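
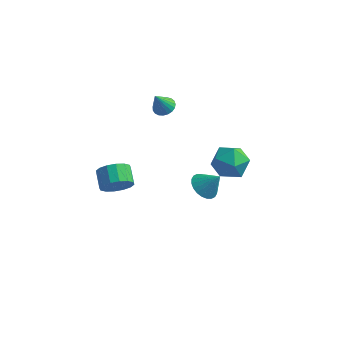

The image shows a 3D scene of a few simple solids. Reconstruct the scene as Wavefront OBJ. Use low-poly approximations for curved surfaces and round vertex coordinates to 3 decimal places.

v 2.966 3.723 0.027
v 4.111 3.53 -0.09
v 2.849 2.29 1.25
v 3.994 2.097 1.133
v 3.617 3.061 1.671
v 3.689 3.947 0.915
v 3.271 1.873 0.245
v 3.343 2.759 -0.511
v 4.3 2.387 0.045
v 4.513 3.121 0.926
v 2.447 2.699 0.234
v 2.66 3.433 1.115
v -0.674 3.86 3.195
v -0.088 3.558 3.215
v -0.986 3.34 4.445
v -0.031 3.8 3.33
v -0.085 4.053 3.422
v -0.241 4.273 3.474
v -0.472 4.421 3.479
v -0.738 4.472 3.434
v -0.993 4.418 3.348
v -1.192 4.267 3.235
v -1.303 4.046 3.116
v -1.304 3.793 3.01
v -1.197 3.552 2.936
v -0.999 3.363 2.907
v -0.745 3.261 2.927
v -0.479 3.263 2.994
v -0.247 3.368 3.096
v 3.256 -0.513 1.618
v 3.904 -0.367 1.088
v 4.064 -0.387 2.642
v 3.792 -0.059 1.139
v 3.598 0.18 1.263
v 3.351 0.313 1.441
v 3.091 0.32 1.646
v 2.855 0.201 1.847
v 2.681 -0.027 2.013
v 2.594 -0.329 2.118
v 2.608 -0.659 2.148
v 2.72 -0.967 2.097
v 2.914 -1.206 1.973
v 3.161 -1.339 1.795
v 3.421 -1.346 1.59
v 3.657 -1.227 1.39
v 3.831 -0.999 1.224
v 3.918 -0.697 1.118
v -0.283 -3.676 3.35
v 0.324 -3.67 4.014
v -0.21 -2.838 4.495
v -0.817 -2.844 3.83
v 0.493 -3.377 3.693
v -0.041 -2.544 4.174
v 0.454 -3.164 3.281
v -0.08 -2.331 3.762
v 0.217 -3.088 2.887
v -0.317 -2.256 3.368
v -0.153 -3.17 2.617
v -0.688 -2.337 3.098
v -0.559 -3.388 2.543
v -1.093 -2.555 3.024
v -0.89 -3.682 2.685
v -1.424 -2.85 3.166
v -1.059 -3.976 3.006
v -1.593 -3.143 3.487
v -1.02 -4.189 3.418
v -1.554 -3.356 3.899
v -0.783 -4.264 3.812
v -1.317 -3.432 4.293
v -0.412 -4.183 4.082
v -0.947 -3.35 4.563
v -0.007 -3.965 4.156
v -0.541 -3.132 4.637
f 1 12 6
f 1 6 2
f 1 2 8
f 1 8 11
f 1 11 12
f 2 6 10
f 6 12 5
f 12 11 3
f 11 8 7
f 8 2 9
f 4 10 5
f 4 5 3
f 4 3 7
f 4 7 9
f 4 9 10
f 5 10 6
f 3 5 12
f 7 3 11
f 9 7 8
f 10 9 2
f 14 13 16
f 14 16 15
f 16 13 17
f 16 17 15
f 17 13 18
f 17 18 15
f 18 13 19
f 18 19 15
f 19 13 20
f 19 20 15
f 20 13 21
f 20 21 15
f 21 13 22
f 21 22 15
f 22 13 23
f 22 23 15
f 23 13 24
f 23 24 15
f 24 13 25
f 24 25 15
f 25 13 26
f 25 26 15
f 26 13 27
f 26 27 15
f 27 13 28
f 27 28 15
f 28 13 29
f 28 29 15
f 29 13 14
f 29 14 15
f 31 30 33
f 31 33 32
f 33 30 34
f 33 34 32
f 34 30 35
f 34 35 32
f 35 30 36
f 35 36 32
f 36 30 37
f 36 37 32
f 37 30 38
f 37 38 32
f 38 30 39
f 38 39 32
f 39 30 40
f 39 40 32
f 40 30 41
f 40 41 32
f 41 30 42
f 41 42 32
f 42 30 43
f 42 43 32
f 43 30 44
f 43 44 32
f 44 30 45
f 44 45 32
f 45 30 46
f 45 46 32
f 46 30 47
f 46 47 32
f 47 30 31
f 47 31 32
f 49 48 52
f 49 52 50
f 50 52 53
f 50 53 51
f 52 48 54
f 52 54 53
f 53 54 55
f 53 55 51
f 54 48 56
f 54 56 55
f 55 56 57
f 55 57 51
f 56 48 58
f 56 58 57
f 57 58 59
f 57 59 51
f 58 48 60
f 58 60 59
f 59 60 61
f 59 61 51
f 60 48 62
f 60 62 61
f 61 62 63
f 61 63 51
f 62 48 64
f 62 64 63
f 63 64 65
f 63 65 51
f 64 48 66
f 64 66 65
f 65 66 67
f 65 67 51
f 66 48 68
f 66 68 67
f 67 68 69
f 67 69 51
f 68 48 70
f 68 70 69
f 69 70 71
f 69 71 51
f 70 48 72
f 70 72 71
f 71 72 73
f 71 73 51
f 72 48 49
f 72 49 73
f 73 49 50
f 73 50 51



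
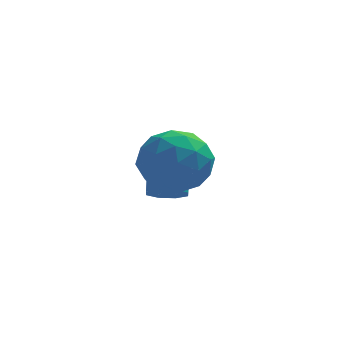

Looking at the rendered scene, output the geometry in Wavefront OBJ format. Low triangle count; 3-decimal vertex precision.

v 2.922 -1.666 -2.097
v 3.546 -1.861 -1.948
v 3.581 -0.729 -0.614
v 2.958 -0.534 -0.763
v 3.536 -1.47 -2.28
v 3.572 -0.338 -0.946
v 3.167 -1.194 -2.504
v 3.203 -0.062 -1.17
v 2.655 -1.194 -2.49
v 2.69 -0.062 -1.156
v 2.299 -1.471 -2.246
v 2.334 -0.339 -0.912
v 2.308 -1.862 -1.914
v 2.344 -0.73 -0.58
v 2.677 -2.138 -1.69
v 2.713 -1.006 -0.356
v 3.19 -2.138 -1.704
v 3.225 -1.006 -0.37
v 3.689 -3.403 1.156
v 4.19 -4.246 0.504
v 2.21 -3.354 -0.044
v 2.711 -4.197 -0.696
v 2.3 -4.45 0.378
v 3.214 -4.48 1.12
v 3.186 -3.12 -0.66
v 4.1 -3.15 0.082
v 3.879 -4.071 -0.618
v 3.332 -4.893 0.023
v 3.068 -2.707 0.437
v 2.521 -3.529 1.078
v 4.069 -3.829 0.935
v 2.331 -3.771 -0.475
v 2.089 -3.92 0.156
v 2.384 -4.415 -0.228
v 3.496 -3.967 1.297
v 3.79 -4.462 0.914
v 2.679 -4.582 0.84
v 2.61 -3.138 -0.454
v 2.904 -3.633 -0.837
v 4.016 -3.185 0.688
v 4.311 -3.68 0.304
v 3.721 -3.018 -0.38
v 4.181 -4.221 -0.108
v 3.312 -4.192 -0.813
v 3.591 -3.559 -0.792
v 4.128 -3.577 -0.356
v 3.86 -4.704 0.269
v 2.99 -4.676 -0.436
v 2.749 -4.824 0.195
v 3.286 -4.842 0.631
v 3.677 -4.601 -0.39
v 3.41 -2.924 0.896
v 2.54 -2.896 0.191
v 3.114 -2.758 -0.171
v 3.651 -2.776 0.265
v 3.088 -3.408 1.273
v 2.219 -3.379 0.568
v 2.272 -4.023 0.816
v 2.809 -4.041 1.252
v 2.723 -2.999 0.85
f 2 1 5
f 2 5 3
f 3 5 6
f 3 6 4
f 5 1 7
f 5 7 6
f 6 7 8
f 6 8 4
f 7 1 9
f 7 9 8
f 8 9 10
f 8 10 4
f 9 1 11
f 9 11 10
f 10 11 12
f 10 12 4
f 11 1 13
f 11 13 12
f 12 13 14
f 12 14 4
f 13 1 15
f 13 15 14
f 14 15 16
f 14 16 4
f 15 1 17
f 15 17 16
f 16 17 18
f 16 18 4
f 17 1 2
f 17 2 18
f 18 2 3
f 18 3 4
f 19 56 35
f 56 30 59
f 35 59 24
f 56 59 35
f 19 35 31
f 35 24 36
f 31 36 20
f 35 36 31
f 19 31 40
f 31 20 41
f 40 41 26
f 31 41 40
f 19 40 52
f 40 26 55
f 52 55 29
f 40 55 52
f 19 52 56
f 52 29 60
f 56 60 30
f 52 60 56
f 20 36 47
f 36 24 50
f 47 50 28
f 36 50 47
f 24 59 37
f 59 30 58
f 37 58 23
f 59 58 37
f 30 60 57
f 60 29 53
f 57 53 21
f 60 53 57
f 29 55 54
f 55 26 42
f 54 42 25
f 55 42 54
f 26 41 46
f 41 20 43
f 46 43 27
f 41 43 46
f 22 48 34
f 48 28 49
f 34 49 23
f 48 49 34
f 22 34 32
f 34 23 33
f 32 33 21
f 34 33 32
f 22 32 39
f 32 21 38
f 39 38 25
f 32 38 39
f 22 39 44
f 39 25 45
f 44 45 27
f 39 45 44
f 22 44 48
f 44 27 51
f 48 51 28
f 44 51 48
f 23 49 37
f 49 28 50
f 37 50 24
f 49 50 37
f 21 33 57
f 33 23 58
f 57 58 30
f 33 58 57
f 25 38 54
f 38 21 53
f 54 53 29
f 38 53 54
f 27 45 46
f 45 25 42
f 46 42 26
f 45 42 46
f 28 51 47
f 51 27 43
f 47 43 20
f 51 43 47



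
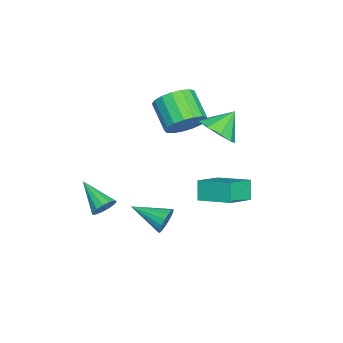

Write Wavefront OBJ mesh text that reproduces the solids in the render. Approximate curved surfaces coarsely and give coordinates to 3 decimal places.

v 1.905 -1.895 -0.424
v 2.458 -2.109 -0.134
v 0.955 -3.125 0.484
v 2.322 -1.842 0.085
v 2.053 -1.591 0.143
v 1.738 -1.437 0.021
v 1.475 -1.429 -0.242
v 1.349 -1.568 -0.563
v 1.4 -1.811 -0.84
v 1.611 -2.081 -0.984
v 1.915 -2.292 -0.951
v 2.217 -2.377 -0.75
v 2.419 -2.309 -0.446
v -0.261 2.888 0.786
v 1.008 2.195 1.449
v 0.326 4.488 1.336
v 1.594 3.795 1.998
v 0.286 3.005 -0.138
v 1.554 2.312 0.524
v 0.872 4.605 0.411
v 2.141 3.912 1.074
v -1.228 2.597 3.236
v -0.528 2.301 3.975
v -1.952 3.303 4.204
v -0.321 2.927 3.675
v -0.537 3.399 3.168
v -1.077 3.496 2.694
v -1.687 3.172 2.473
v -2.082 2.58 2.609
v -2.078 1.995 3.039
v -1.675 1.693 3.56
v -1.063 1.813 3.93
v -2.937 0.858 2.207
v -2.267 0.886 3.04
v -3.433 0.03 4.007
v -4.103 0.002 3.173
v -2.541 1.316 3.089
v -3.707 0.459 4.056
v -2.907 1.64 2.936
v -4.073 0.784 3.903
v -3.279 1.786 2.616
v -4.445 0.929 3.583
v -3.573 1.719 2.202
v -4.739 0.862 3.169
v -3.721 1.454 1.789
v -4.887 0.598 2.756
v -3.69 1.054 1.472
v -4.856 0.197 2.439
v -3.486 0.608 1.323
v -4.652 -0.248 2.29
v -3.156 0.22 1.376
v -4.322 -0.637 2.343
v -2.777 -0.022 1.62
v -3.943 -0.879 2.587
v -2.433 -0.063 1.998
v -3.599 -0.919 2.965
v -2.206 0.108 2.424
v -3.372 -0.748 3.391
v -2.145 0.45 2.8
v -3.312 -0.406 3.767
v -0.059 0.521 -2.543
v 0.239 0.284 -3.178
v -0.401 -1.221 -2.057
v 0.513 0.293 -2.954
v 0.656 0.354 -2.636
v 0.636 0.453 -2.296
v 0.456 0.567 -2.013
v 0.158 0.671 -1.852
v -0.189 0.74 -1.849
v -0.507 0.759 -2.005
v -0.722 0.723 -2.285
v -0.784 0.641 -2.623
v -0.681 0.531 -2.944
v -0.435 0.419 -3.172
v -0.103 0.33 -3.257
f 2 1 4
f 2 4 3
f 4 1 5
f 4 5 3
f 5 1 6
f 5 6 3
f 6 1 7
f 6 7 3
f 7 1 8
f 7 8 3
f 8 1 9
f 8 9 3
f 9 1 10
f 9 10 3
f 10 1 11
f 10 11 3
f 11 1 12
f 11 12 3
f 12 1 13
f 12 13 3
f 13 1 2
f 13 2 3
f 15 17 14
f 18 15 14
f 14 17 16
f 16 18 14
f 15 21 17
f 19 15 18
f 19 21 15
f 17 21 16
f 20 18 16
f 16 21 20
f 20 19 18
f 21 19 20
f 23 22 25
f 23 25 24
f 25 22 26
f 25 26 24
f 26 22 27
f 26 27 24
f 27 22 28
f 27 28 24
f 28 22 29
f 28 29 24
f 29 22 30
f 29 30 24
f 30 22 31
f 30 31 24
f 31 22 32
f 31 32 24
f 32 22 23
f 32 23 24
f 34 33 37
f 34 37 35
f 35 37 38
f 35 38 36
f 37 33 39
f 37 39 38
f 38 39 40
f 38 40 36
f 39 33 41
f 39 41 40
f 40 41 42
f 40 42 36
f 41 33 43
f 41 43 42
f 42 43 44
f 42 44 36
f 43 33 45
f 43 45 44
f 44 45 46
f 44 46 36
f 45 33 47
f 45 47 46
f 46 47 48
f 46 48 36
f 47 33 49
f 47 49 48
f 48 49 50
f 48 50 36
f 49 33 51
f 49 51 50
f 50 51 52
f 50 52 36
f 51 33 53
f 51 53 52
f 52 53 54
f 52 54 36
f 53 33 55
f 53 55 54
f 54 55 56
f 54 56 36
f 55 33 57
f 55 57 56
f 56 57 58
f 56 58 36
f 57 33 59
f 57 59 58
f 58 59 60
f 58 60 36
f 59 33 34
f 59 34 60
f 60 34 35
f 60 35 36
f 62 61 64
f 62 64 63
f 64 61 65
f 64 65 63
f 65 61 66
f 65 66 63
f 66 61 67
f 66 67 63
f 67 61 68
f 67 68 63
f 68 61 69
f 68 69 63
f 69 61 70
f 69 70 63
f 70 61 71
f 70 71 63
f 71 61 72
f 71 72 63
f 72 61 73
f 72 73 63
f 73 61 74
f 73 74 63
f 74 61 75
f 74 75 63
f 75 61 62
f 75 62 63



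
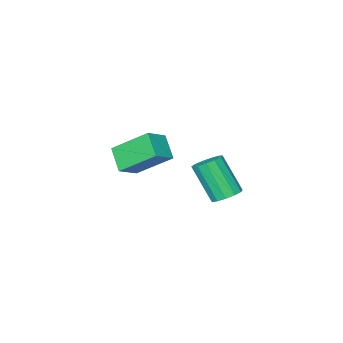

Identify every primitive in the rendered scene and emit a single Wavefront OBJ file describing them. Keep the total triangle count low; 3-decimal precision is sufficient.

v -3.062 2.712 -2.927
v -2.633 3.153 -2.69
v -2.468 2.17 -1.156
v -2.898 1.728 -1.393
v -2.97 3.266 -2.582
v -2.805 2.283 -1.047
v -3.337 3.203 -2.583
v -3.172 2.22 -1.048
v -3.616 2.984 -2.693
v -3.451 2.001 -1.159
v -3.72 2.679 -2.878
v -3.555 1.695 -1.343
v -3.615 2.384 -3.078
v -3.45 1.4 -1.544
v -3.335 2.193 -3.231
v -3.17 1.209 -1.696
v -2.968 2.167 -3.287
v -2.803 1.183 -1.753
v -2.631 2.314 -3.229
v -2.466 1.33 -1.695
v -2.432 2.587 -3.075
v -2.267 1.603 -1.541
v -2.432 2.9 -2.874
v -2.267 1.916 -1.34
v -3.559 -1.053 -2.712
v -3.891 -1.952 -1.925
v -2.573 -0.929 -2.154
v -2.904 -1.828 -1.367
v -2.736 -2.372 -3.873
v -3.067 -3.271 -3.086
v -1.749 -2.248 -3.315
v -2.081 -3.147 -2.528
f 2 1 5
f 2 5 3
f 3 5 6
f 3 6 4
f 5 1 7
f 5 7 6
f 6 7 8
f 6 8 4
f 7 1 9
f 7 9 8
f 8 9 10
f 8 10 4
f 9 1 11
f 9 11 10
f 10 11 12
f 10 12 4
f 11 1 13
f 11 13 12
f 12 13 14
f 12 14 4
f 13 1 15
f 13 15 14
f 14 15 16
f 14 16 4
f 15 1 17
f 15 17 16
f 16 17 18
f 16 18 4
f 17 1 19
f 17 19 18
f 18 19 20
f 18 20 4
f 19 1 21
f 19 21 20
f 20 21 22
f 20 22 4
f 21 1 23
f 21 23 22
f 22 23 24
f 22 24 4
f 23 1 2
f 23 2 24
f 24 2 3
f 24 3 4
f 26 28 25
f 29 26 25
f 25 28 27
f 27 29 25
f 26 32 28
f 30 26 29
f 30 32 26
f 28 32 27
f 31 29 27
f 27 32 31
f 31 30 29
f 32 30 31



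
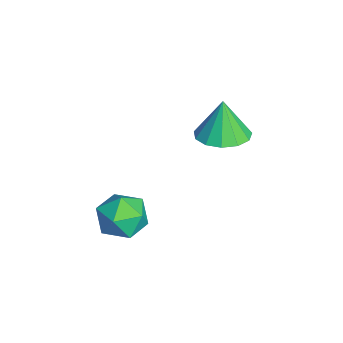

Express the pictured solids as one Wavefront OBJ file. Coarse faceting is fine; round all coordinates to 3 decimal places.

v -3.491 0.198 2.533
v -2.53 0.612 2.702
v -3.789 0.222 4.167
v -2.902 1.074 2.628
v -3.461 1.258 2.524
v -4.029 1.105 2.423
v -4.427 0.664 2.357
v -4.528 0.076 2.347
v -4.299 -0.474 2.396
v -3.815 -0.81 2.489
v -3.227 -0.826 2.596
v -2.724 -0.517 2.684
v -2.464 0.019 2.723
v 0.819 -3.092 2.339
v 1.155 -3.544 1.476
v -0.615 -3.936 2.224
v -0.279 -4.388 1.361
v 0.155 -4.62 2.267
v 1.041 -4.098 2.338
v -0.501 -3.382 1.362
v 0.385 -2.86 1.433
v 0.339 -3.724 0.873
v 0.745 -4.488 1.432
v -0.205 -2.992 2.268
v 0.201 -3.756 2.827
f 2 1 4
f 2 4 3
f 4 1 5
f 4 5 3
f 5 1 6
f 5 6 3
f 6 1 7
f 6 7 3
f 7 1 8
f 7 8 3
f 8 1 9
f 8 9 3
f 9 1 10
f 9 10 3
f 10 1 11
f 10 11 3
f 11 1 12
f 11 12 3
f 12 1 13
f 12 13 3
f 13 1 2
f 13 2 3
f 14 25 19
f 14 19 15
f 14 15 21
f 14 21 24
f 14 24 25
f 15 19 23
f 19 25 18
f 25 24 16
f 24 21 20
f 21 15 22
f 17 23 18
f 17 18 16
f 17 16 20
f 17 20 22
f 17 22 23
f 18 23 19
f 16 18 25
f 20 16 24
f 22 20 21
f 23 22 15



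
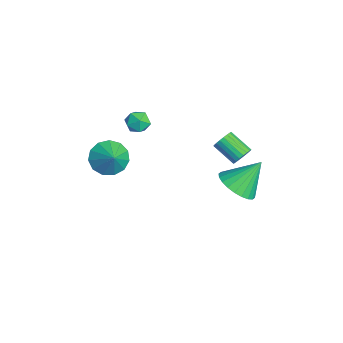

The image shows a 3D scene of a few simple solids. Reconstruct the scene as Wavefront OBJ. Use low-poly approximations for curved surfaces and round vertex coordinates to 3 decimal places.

v -3.632 -0.165 0.748
v -3.193 -0.004 0.294
v -3.847 -1.056 0.226
v -3.408 -0.895 -0.228
v -3.211 -1.056 0.372
v -3.079 -0.505 0.695
v -3.961 -0.555 -0.175
v -3.829 -0.004 0.148
v -3.396 -0.245 -0.277
v -2.933 -0.555 0.062
v -4.107 -0.505 0.458
v -3.644 -0.815 0.797
v 2.085 2.559 0.202
v 2.683 2.017 0.722
v 1.955 3.621 1.458
v 2.923 2.248 0.552
v 3.036 2.526 0.329
v 3.005 2.81 0.086
v 2.833 3.055 -0.139
v 2.548 3.225 -0.313
v 2.192 3.293 -0.408
v 1.82 3.25 -0.41
v 1.488 3.101 -0.319
v 1.247 2.87 -0.148
v 1.134 2.592 0.075
v 1.166 2.308 0.318
v 1.338 2.063 0.543
v 1.623 1.893 0.717
v 1.979 1.825 0.811
v 2.351 1.868 0.813
v -0.656 3.487 -0.424
v -0.42 3.618 0.032
v -1.249 2.925 0.66
v -1.484 2.793 0.204
v -0.57 3.778 0.01
v -1.399 3.085 0.639
v -0.735 3.888 -0.087
v -1.564 3.194 0.542
v -0.886 3.928 -0.242
v -1.715 3.234 0.387
v -0.998 3.891 -0.429
v -1.826 3.198 0.2
v -1.05 3.785 -0.615
v -1.879 3.092 0.014
v -1.034 3.627 -0.768
v -1.863 2.934 -0.139
v -0.953 3.445 -0.861
v -1.781 2.752 -0.233
v -0.82 3.27 -0.879
v -1.649 2.577 -0.251
v -0.659 3.132 -0.819
v -1.487 2.439 -0.19
v -0.497 3.056 -0.69
v -1.326 2.363 -0.061
v -0.363 3.054 -0.515
v -1.192 2.361 0.114
v -0.279 3.127 -0.325
v -1.108 2.434 0.304
v -0.261 3.262 -0.151
v -1.089 2.569 0.477
v -0.31 3.436 -0.025
v -1.139 2.743 0.603
v -3.169 -1.901 -1.702
v -2.611 -2.295 -2.333
v -2.291 -1.819 -0.978
v -2.589 -1.779 -2.419
v -2.751 -1.301 -2.276
v -3.046 -1.014 -1.952
v -3.379 -1.009 -1.548
v -3.646 -1.287 -1.193
v -3.761 -1.76 -0.999
v -3.688 -2.278 -1.029
v -3.45 -2.676 -1.272
v -3.123 -2.829 -1.652
v -2.81 -2.687 -2.047
f 1 12 6
f 1 6 2
f 1 2 8
f 1 8 11
f 1 11 12
f 2 6 10
f 6 12 5
f 12 11 3
f 11 8 7
f 8 2 9
f 4 10 5
f 4 5 3
f 4 3 7
f 4 7 9
f 4 9 10
f 5 10 6
f 3 5 12
f 7 3 11
f 9 7 8
f 10 9 2
f 14 13 16
f 14 16 15
f 16 13 17
f 16 17 15
f 17 13 18
f 17 18 15
f 18 13 19
f 18 19 15
f 19 13 20
f 19 20 15
f 20 13 21
f 20 21 15
f 21 13 22
f 21 22 15
f 22 13 23
f 22 23 15
f 23 13 24
f 23 24 15
f 24 13 25
f 24 25 15
f 25 13 26
f 25 26 15
f 26 13 27
f 26 27 15
f 27 13 28
f 27 28 15
f 28 13 29
f 28 29 15
f 29 13 30
f 29 30 15
f 30 13 14
f 30 14 15
f 32 31 35
f 32 35 33
f 33 35 36
f 33 36 34
f 35 31 37
f 35 37 36
f 36 37 38
f 36 38 34
f 37 31 39
f 37 39 38
f 38 39 40
f 38 40 34
f 39 31 41
f 39 41 40
f 40 41 42
f 40 42 34
f 41 31 43
f 41 43 42
f 42 43 44
f 42 44 34
f 43 31 45
f 43 45 44
f 44 45 46
f 44 46 34
f 45 31 47
f 45 47 46
f 46 47 48
f 46 48 34
f 47 31 49
f 47 49 48
f 48 49 50
f 48 50 34
f 49 31 51
f 49 51 50
f 50 51 52
f 50 52 34
f 51 31 53
f 51 53 52
f 52 53 54
f 52 54 34
f 53 31 55
f 53 55 54
f 54 55 56
f 54 56 34
f 55 31 57
f 55 57 56
f 56 57 58
f 56 58 34
f 57 31 59
f 57 59 58
f 58 59 60
f 58 60 34
f 59 31 61
f 59 61 60
f 60 61 62
f 60 62 34
f 61 31 32
f 61 32 62
f 62 32 33
f 62 33 34
f 64 63 66
f 64 66 65
f 66 63 67
f 66 67 65
f 67 63 68
f 67 68 65
f 68 63 69
f 68 69 65
f 69 63 70
f 69 70 65
f 70 63 71
f 70 71 65
f 71 63 72
f 71 72 65
f 72 63 73
f 72 73 65
f 73 63 74
f 73 74 65
f 74 63 75
f 74 75 65
f 75 63 64
f 75 64 65



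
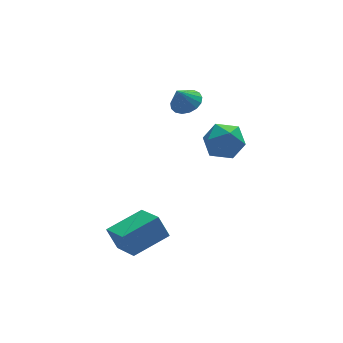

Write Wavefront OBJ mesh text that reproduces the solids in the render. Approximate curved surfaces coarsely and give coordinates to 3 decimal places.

v 3.955 1.733 -1.044
v 4.527 1.05 -1.472
v 2.933 0.59 -0.588
v 3.505 -0.093 -1.016
v 3.819 0.378 -0.205
v 4.451 1.084 -0.487
v 3.009 0.556 -1.573
v 3.641 1.262 -1.855
v 3.943 0.323 -1.799
v 4.443 0.213 -0.954
v 3.017 1.427 -1.106
v 3.517 1.317 -0.261
v -1.574 -3.853 -3.016
v -1.911 -3.487 -2.08
v -1.834 -2.474 -3.649
v -2.171 -2.107 -2.713
v 0.031 -3.373 -2.627
v -0.306 -3.006 -1.691
v -0.229 -1.993 -3.26
v -0.566 -1.627 -2.324
v 2.427 1.847 1.004
v 2.902 1.346 1.171
v 1.973 1.713 1.896
v 3.043 1.633 1.285
v 3.043 1.969 1.335
v 2.902 2.277 1.31
v 2.652 2.487 1.214
v 2.35 2.549 1.07
v 2.066 2.451 0.911
v 1.865 2.215 0.773
v 1.793 1.894 0.688
v 1.865 1.562 0.676
v 2.067 1.295 0.738
v 2.351 1.155 0.862
v 2.652 1.173 1.018
f 1 12 6
f 1 6 2
f 1 2 8
f 1 8 11
f 1 11 12
f 2 6 10
f 6 12 5
f 12 11 3
f 11 8 7
f 8 2 9
f 4 10 5
f 4 5 3
f 4 3 7
f 4 7 9
f 4 9 10
f 5 10 6
f 3 5 12
f 7 3 11
f 9 7 8
f 10 9 2
f 14 16 13
f 17 14 13
f 13 16 15
f 15 17 13
f 14 20 16
f 18 14 17
f 18 20 14
f 16 20 15
f 19 17 15
f 15 20 19
f 19 18 17
f 20 18 19
f 22 21 24
f 22 24 23
f 24 21 25
f 24 25 23
f 25 21 26
f 25 26 23
f 26 21 27
f 26 27 23
f 27 21 28
f 27 28 23
f 28 21 29
f 28 29 23
f 29 21 30
f 29 30 23
f 30 21 31
f 30 31 23
f 31 21 32
f 31 32 23
f 32 21 33
f 32 33 23
f 33 21 34
f 33 34 23
f 34 21 35
f 34 35 23
f 35 21 22
f 35 22 23



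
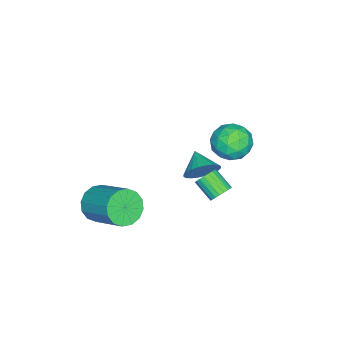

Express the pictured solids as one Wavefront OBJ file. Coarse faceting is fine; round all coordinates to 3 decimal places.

v -1.162 0.469 -2.323
v -0.717 0.457 -1.61
v -1.958 -0.169 -1.837
v -0.903 0.723 -1.565
v -1.128 0.951 -1.636
v -1.358 1.105 -1.811
v -1.558 1.162 -2.064
v -1.698 1.114 -2.356
v -1.756 0.968 -2.644
v -1.724 0.745 -2.882
v -1.606 0.481 -3.036
v -1.421 0.214 -3.081
v -1.195 -0.013 -3.01
v -0.965 -0.168 -2.835
v -0.765 -0.225 -2.582
v -0.625 -0.177 -2.29
v -0.567 -0.03 -2.002
v -0.599 0.192 -1.764
v 0.421 1.892 -1.886
v 0.659 2.108 -1.439
v 0.276 1.264 -0.828
v 0.039 1.048 -1.274
v 0.452 2.205 -1.434
v 0.069 1.361 -0.823
v 0.239 2.248 -1.508
v -0.143 1.404 -0.897
v 0.059 2.229 -1.647
v -0.324 1.385 -1.036
v -0.06 2.153 -1.827
v -0.442 1.308 -1.216
v -0.094 2.031 -2.017
v -0.477 1.187 -1.406
v -0.04 1.885 -2.185
v -0.423 1.041 -1.574
v 0.094 1.74 -2.3
v -0.289 0.896 -1.689
v 0.284 1.622 -2.345
v -0.098 0.778 -1.734
v 0.499 1.55 -2.309
v 0.116 0.706 -1.698
v 0.7 1.538 -2.201
v 0.317 0.694 -1.59
v 0.852 1.586 -2.038
v 0.47 0.742 -1.427
v 0.931 1.688 -1.848
v 0.548 0.844 -1.237
v 0.921 1.825 -1.665
v 0.538 0.981 -1.054
v 0.825 1.973 -1.521
v 0.442 1.129 -0.91
v 3.217 -2.425 -1.419
v 3.994 -2.855 -1.374
v 4.761 -1.366 -0.357
v 3.983 -0.935 -0.401
v 4.019 -2.604 -1.76
v 4.786 -1.115 -0.742
v 3.828 -2.305 -2.054
v 4.595 -0.816 -1.036
v 3.474 -2.038 -2.178
v 4.241 -0.549 -1.16
v 3.051 -1.875 -2.099
v 3.818 -0.385 -1.081
v 2.672 -1.858 -1.837
v 3.439 -0.369 -0.819
v 2.439 -1.994 -1.463
v 3.206 -0.505 -0.446
v 2.414 -2.245 -1.078
v 3.181 -0.756 -0.06
v 2.605 -2.544 -0.784
v 3.372 -1.055 0.234
v 2.959 -2.811 -0.66
v 3.726 -1.322 0.358
v 3.382 -2.975 -0.739
v 4.149 -1.485 0.279
v 3.761 -2.991 -1.001
v 4.528 -1.502 0.017
v 1.012 3.019 3.575
v 1.758 3.428 3.212
v 1.182 1.872 2.628
v 1.928 2.281 2.265
v 1.957 1.947 3.127
v 1.852 2.656 3.713
v 1.088 2.644 2.127
v 0.983 3.353 2.713
v 1.805 3.197 2.317
v 2.342 2.766 2.935
v 0.598 2.534 2.905
v 1.135 2.103 3.523
v 1.37 3.324 3.477
v 1.57 1.976 2.363
v 1.587 1.779 2.87
v 2.025 2.02 2.657
v 1.426 2.87 3.771
v 1.864 3.111 3.558
v 1.981 2.24 3.508
v 1.076 2.189 2.282
v 1.514 2.43 2.069
v 0.915 3.28 3.183
v 1.353 3.521 2.97
v 0.959 3.06 2.332
v 1.836 3.429 2.737
v 1.936 2.755 2.181
v 1.442 2.968 2.1
v 1.381 3.385 2.444
v 2.152 3.176 3.101
v 2.252 2.501 2.544
v 2.269 2.305 3.051
v 2.207 2.722 3.395
v 2.18 3.04 2.575
v 0.688 2.799 3.296
v 0.788 2.124 2.739
v 0.733 2.578 2.445
v 0.671 2.995 2.789
v 1.004 2.545 3.659
v 1.104 1.871 3.103
v 1.559 1.915 3.396
v 1.498 2.332 3.74
v 0.76 2.26 3.265
f 2 1 4
f 2 4 3
f 4 1 5
f 4 5 3
f 5 1 6
f 5 6 3
f 6 1 7
f 6 7 3
f 7 1 8
f 7 8 3
f 8 1 9
f 8 9 3
f 9 1 10
f 9 10 3
f 10 1 11
f 10 11 3
f 11 1 12
f 11 12 3
f 12 1 13
f 12 13 3
f 13 1 14
f 13 14 3
f 14 1 15
f 14 15 3
f 15 1 16
f 15 16 3
f 16 1 17
f 16 17 3
f 17 1 18
f 17 18 3
f 18 1 2
f 18 2 3
f 20 19 23
f 20 23 21
f 21 23 24
f 21 24 22
f 23 19 25
f 23 25 24
f 24 25 26
f 24 26 22
f 25 19 27
f 25 27 26
f 26 27 28
f 26 28 22
f 27 19 29
f 27 29 28
f 28 29 30
f 28 30 22
f 29 19 31
f 29 31 30
f 30 31 32
f 30 32 22
f 31 19 33
f 31 33 32
f 32 33 34
f 32 34 22
f 33 19 35
f 33 35 34
f 34 35 36
f 34 36 22
f 35 19 37
f 35 37 36
f 36 37 38
f 36 38 22
f 37 19 39
f 37 39 38
f 38 39 40
f 38 40 22
f 39 19 41
f 39 41 40
f 40 41 42
f 40 42 22
f 41 19 43
f 41 43 42
f 42 43 44
f 42 44 22
f 43 19 45
f 43 45 44
f 44 45 46
f 44 46 22
f 45 19 47
f 45 47 46
f 46 47 48
f 46 48 22
f 47 19 49
f 47 49 48
f 48 49 50
f 48 50 22
f 49 19 20
f 49 20 50
f 50 20 21
f 50 21 22
f 52 51 55
f 52 55 53
f 53 55 56
f 53 56 54
f 55 51 57
f 55 57 56
f 56 57 58
f 56 58 54
f 57 51 59
f 57 59 58
f 58 59 60
f 58 60 54
f 59 51 61
f 59 61 60
f 60 61 62
f 60 62 54
f 61 51 63
f 61 63 62
f 62 63 64
f 62 64 54
f 63 51 65
f 63 65 64
f 64 65 66
f 64 66 54
f 65 51 67
f 65 67 66
f 66 67 68
f 66 68 54
f 67 51 69
f 67 69 68
f 68 69 70
f 68 70 54
f 69 51 71
f 69 71 70
f 70 71 72
f 70 72 54
f 71 51 73
f 71 73 72
f 72 73 74
f 72 74 54
f 73 51 75
f 73 75 74
f 74 75 76
f 74 76 54
f 75 51 52
f 75 52 76
f 76 52 53
f 76 53 54
f 77 114 93
f 114 88 117
f 93 117 82
f 114 117 93
f 77 93 89
f 93 82 94
f 89 94 78
f 93 94 89
f 77 89 98
f 89 78 99
f 98 99 84
f 89 99 98
f 77 98 110
f 98 84 113
f 110 113 87
f 98 113 110
f 77 110 114
f 110 87 118
f 114 118 88
f 110 118 114
f 78 94 105
f 94 82 108
f 105 108 86
f 94 108 105
f 82 117 95
f 117 88 116
f 95 116 81
f 117 116 95
f 88 118 115
f 118 87 111
f 115 111 79
f 118 111 115
f 87 113 112
f 113 84 100
f 112 100 83
f 113 100 112
f 84 99 104
f 99 78 101
f 104 101 85
f 99 101 104
f 80 106 92
f 106 86 107
f 92 107 81
f 106 107 92
f 80 92 90
f 92 81 91
f 90 91 79
f 92 91 90
f 80 90 97
f 90 79 96
f 97 96 83
f 90 96 97
f 80 97 102
f 97 83 103
f 102 103 85
f 97 103 102
f 80 102 106
f 102 85 109
f 106 109 86
f 102 109 106
f 81 107 95
f 107 86 108
f 95 108 82
f 107 108 95
f 79 91 115
f 91 81 116
f 115 116 88
f 91 116 115
f 83 96 112
f 96 79 111
f 112 111 87
f 96 111 112
f 85 103 104
f 103 83 100
f 104 100 84
f 103 100 104
f 86 109 105
f 109 85 101
f 105 101 78
f 109 101 105



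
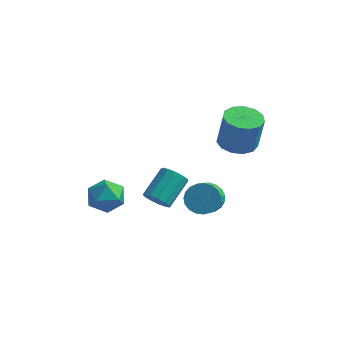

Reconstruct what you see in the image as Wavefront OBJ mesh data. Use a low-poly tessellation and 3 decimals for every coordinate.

v 3.092 3.369 2.322
v 4.125 3.707 2.147
v 4.5 3.648 4.243
v 3.468 3.311 4.418
v 3.784 4.219 2.222
v 4.159 4.16 4.318
v 3.224 4.461 2.329
v 3.599 4.403 4.425
v 2.622 4.357 2.434
v 2.997 4.298 4.53
v 2.169 3.939 2.503
v 2.544 3.881 4.599
v 2.01 3.34 2.515
v 2.385 3.282 4.611
v 2.194 2.751 2.465
v 2.569 2.692 4.561
v 2.664 2.357 2.37
v 3.039 2.299 4.466
v 3.269 2.285 2.26
v 3.645 2.227 4.356
v 3.819 2.558 2.169
v 4.194 2.499 4.265
v 4.138 3.087 2.127
v 4.513 3.029 4.223
v 0.978 4.154 -3.396
v 1.31 3.658 -4.211
v 1.673 2.37 -3.28
v 1.342 2.866 -2.464
v 1.659 3.852 -4.078
v 2.022 2.564 -3.147
v 1.889 4.098 -3.828
v 2.253 2.81 -2.897
v 1.963 4.354 -3.503
v 2.326 3.066 -2.572
v 1.866 4.575 -3.16
v 2.229 3.287 -2.228
v 1.615 4.723 -2.857
v 1.979 3.435 -1.926
v 1.255 4.773 -2.647
v 1.618 3.485 -1.716
v 0.847 4.716 -2.567
v 1.21 3.428 -1.636
v 0.461 4.562 -2.63
v 0.824 3.274 -1.699
v 0.165 4.337 -2.825
v 0.528 3.049 -1.894
v 0.01 4.08 -3.119
v 0.373 2.793 -2.188
v 0.022 3.837 -3.461
v 0.385 2.549 -2.53
v 0.199 3.648 -3.792
v 0.562 2.36 -2.861
v 0.511 3.546 -4.054
v 0.875 2.259 -3.123
v 0.904 3.55 -4.202
v 1.268 2.262 -3.271
v -1.176 2.419 -3.202
v -0.472 2.072 -2.876
v -0.201 3.713 -1.712
v -0.904 4.061 -2.038
v -0.333 2.321 -3.26
v -0.062 3.962 -2.096
v -0.462 2.602 -3.626
v -0.191 4.243 -2.462
v -0.817 2.825 -3.857
v -0.546 4.466 -2.694
v -1.286 2.919 -3.881
v -1.015 4.56 -2.717
v -1.72 2.854 -3.688
v -1.449 4.496 -2.525
v -1.981 2.652 -3.342
v -1.71 4.293 -2.178
v -1.986 2.375 -2.951
v -1.715 4.016 -1.787
v -1.734 2.113 -2.639
v -1.463 3.754 -1.476
v -1.305 1.948 -2.507
v -1.033 3.589 -1.343
v -0.834 1.932 -2.595
v -0.563 3.573 -1.431
v -4.21 0.938 -2.567
v -3.709 1.277 -1.569
v -2.731 -0.177 -2.931
v -2.23 0.162 -1.933
v -3.187 -0.506 -1.909
v -4.101 0.184 -1.683
v -2.339 0.916 -2.817
v -3.253 1.606 -2.591
v -2.552 1.263 -1.723
v -3.077 0.384 -1.162
v -3.363 0.716 -3.338
v -3.888 -0.163 -2.777
f 2 1 5
f 2 5 3
f 3 5 6
f 3 6 4
f 5 1 7
f 5 7 6
f 6 7 8
f 6 8 4
f 7 1 9
f 7 9 8
f 8 9 10
f 8 10 4
f 9 1 11
f 9 11 10
f 10 11 12
f 10 12 4
f 11 1 13
f 11 13 12
f 12 13 14
f 12 14 4
f 13 1 15
f 13 15 14
f 14 15 16
f 14 16 4
f 15 1 17
f 15 17 16
f 16 17 18
f 16 18 4
f 17 1 19
f 17 19 18
f 18 19 20
f 18 20 4
f 19 1 21
f 19 21 20
f 20 21 22
f 20 22 4
f 21 1 23
f 21 23 22
f 22 23 24
f 22 24 4
f 23 1 2
f 23 2 24
f 24 2 3
f 24 3 4
f 26 25 29
f 26 29 27
f 27 29 30
f 27 30 28
f 29 25 31
f 29 31 30
f 30 31 32
f 30 32 28
f 31 25 33
f 31 33 32
f 32 33 34
f 32 34 28
f 33 25 35
f 33 35 34
f 34 35 36
f 34 36 28
f 35 25 37
f 35 37 36
f 36 37 38
f 36 38 28
f 37 25 39
f 37 39 38
f 38 39 40
f 38 40 28
f 39 25 41
f 39 41 40
f 40 41 42
f 40 42 28
f 41 25 43
f 41 43 42
f 42 43 44
f 42 44 28
f 43 25 45
f 43 45 44
f 44 45 46
f 44 46 28
f 45 25 47
f 45 47 46
f 46 47 48
f 46 48 28
f 47 25 49
f 47 49 48
f 48 49 50
f 48 50 28
f 49 25 51
f 49 51 50
f 50 51 52
f 50 52 28
f 51 25 53
f 51 53 52
f 52 53 54
f 52 54 28
f 53 25 55
f 53 55 54
f 54 55 56
f 54 56 28
f 55 25 26
f 55 26 56
f 56 26 27
f 56 27 28
f 58 57 61
f 58 61 59
f 59 61 62
f 59 62 60
f 61 57 63
f 61 63 62
f 62 63 64
f 62 64 60
f 63 57 65
f 63 65 64
f 64 65 66
f 64 66 60
f 65 57 67
f 65 67 66
f 66 67 68
f 66 68 60
f 67 57 69
f 67 69 68
f 68 69 70
f 68 70 60
f 69 57 71
f 69 71 70
f 70 71 72
f 70 72 60
f 71 57 73
f 71 73 72
f 72 73 74
f 72 74 60
f 73 57 75
f 73 75 74
f 74 75 76
f 74 76 60
f 75 57 77
f 75 77 76
f 76 77 78
f 76 78 60
f 77 57 79
f 77 79 78
f 78 79 80
f 78 80 60
f 79 57 58
f 79 58 80
f 80 58 59
f 80 59 60
f 81 92 86
f 81 86 82
f 81 82 88
f 81 88 91
f 81 91 92
f 82 86 90
f 86 92 85
f 92 91 83
f 91 88 87
f 88 82 89
f 84 90 85
f 84 85 83
f 84 83 87
f 84 87 89
f 84 89 90
f 85 90 86
f 83 85 92
f 87 83 91
f 89 87 88
f 90 89 82



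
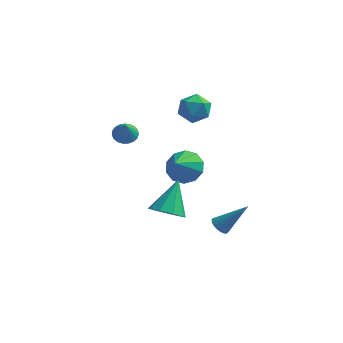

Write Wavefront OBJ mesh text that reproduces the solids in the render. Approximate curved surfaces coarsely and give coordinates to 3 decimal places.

v -1.047 3.58 -1.267
v -0.336 3.004 -1.738
v -1.253 2.4 -0.133
v -0.04 3.367 -1.307
v -0.13 3.812 -0.86
v -0.57 4.168 -0.569
v -1.192 4.3 -0.545
v -1.759 4.157 -0.796
v -2.054 3.794 -1.228
v -1.965 3.349 -1.674
v -1.525 2.992 -1.965
v -0.903 2.861 -1.99
v 1.958 -1.233 -1.411
v 2.374 -1.335 -1.756
v 3.222 -0.827 -0.009
v 2.339 -1.111 -1.789
v 2.237 -0.908 -1.756
v 2.088 -0.762 -1.664
v 1.916 -0.697 -1.528
v 1.751 -0.725 -1.371
v 1.623 -0.84 -1.222
v 1.552 -1.024 -1.105
v 1.551 -1.243 -1.041
v 1.621 -1.461 -1.041
v 1.749 -1.639 -1.105
v 1.913 -1.747 -1.221
v 2.085 -1.766 -1.371
v 2.235 -1.693 -1.527
v 2.338 -1.54 -1.664
v -0.153 -3.128 0.611
v 0.713 -2.955 0.321
v 0.053 -1.792 2.029
v 0.303 -2.573 0.021
v -0.321 -2.451 -0.003
v -0.867 -2.646 0.26
v -1.078 -3.067 0.687
v -0.857 -3.517 1.079
v -0.306 -3.785 1.252
v 0.316 -3.746 1.124
v 0.718 -3.418 0.757
v -3.776 2.366 1.636
v -3.426 2.892 1.859
v -3.584 1.794 2.684
v -3.685 2.956 1.941
v -3.959 2.917 1.97
v -4.202 2.784 1.942
v -4.371 2.578 1.86
v -4.437 2.335 1.74
v -4.389 2.098 1.601
v -4.235 1.908 1.469
v -4.001 1.796 1.365
v -3.729 1.784 1.309
v -3.464 1.872 1.309
v -3.254 2.045 1.365
v -3.134 2.274 1.468
v -3.125 2.519 1.6
v -3.228 2.738 1.739
v -0.894 3.112 3.177
v -0.457 3.711 3.748
v -0.263 1.949 3.912
v 0.174 2.548 4.483
v -0.755 2.449 4.531
v -1.145 3.168 4.076
v 0.425 2.492 3.584
v 0.035 3.211 3.129
v 0.358 3.327 4
v -0.371 3.301 4.585
v -0.349 2.359 3.075
v -1.078 2.333 3.66
f 2 1 4
f 2 4 3
f 4 1 5
f 4 5 3
f 5 1 6
f 5 6 3
f 6 1 7
f 6 7 3
f 7 1 8
f 7 8 3
f 8 1 9
f 8 9 3
f 9 1 10
f 9 10 3
f 10 1 11
f 10 11 3
f 11 1 12
f 11 12 3
f 12 1 2
f 12 2 3
f 14 13 16
f 14 16 15
f 16 13 17
f 16 17 15
f 17 13 18
f 17 18 15
f 18 13 19
f 18 19 15
f 19 13 20
f 19 20 15
f 20 13 21
f 20 21 15
f 21 13 22
f 21 22 15
f 22 13 23
f 22 23 15
f 23 13 24
f 23 24 15
f 24 13 25
f 24 25 15
f 25 13 26
f 25 26 15
f 26 13 27
f 26 27 15
f 27 13 28
f 27 28 15
f 28 13 29
f 28 29 15
f 29 13 14
f 29 14 15
f 31 30 33
f 31 33 32
f 33 30 34
f 33 34 32
f 34 30 35
f 34 35 32
f 35 30 36
f 35 36 32
f 36 30 37
f 36 37 32
f 37 30 38
f 37 38 32
f 38 30 39
f 38 39 32
f 39 30 40
f 39 40 32
f 40 30 31
f 40 31 32
f 42 41 44
f 42 44 43
f 44 41 45
f 44 45 43
f 45 41 46
f 45 46 43
f 46 41 47
f 46 47 43
f 47 41 48
f 47 48 43
f 48 41 49
f 48 49 43
f 49 41 50
f 49 50 43
f 50 41 51
f 50 51 43
f 51 41 52
f 51 52 43
f 52 41 53
f 52 53 43
f 53 41 54
f 53 54 43
f 54 41 55
f 54 55 43
f 55 41 56
f 55 56 43
f 56 41 57
f 56 57 43
f 57 41 42
f 57 42 43
f 58 69 63
f 58 63 59
f 58 59 65
f 58 65 68
f 58 68 69
f 59 63 67
f 63 69 62
f 69 68 60
f 68 65 64
f 65 59 66
f 61 67 62
f 61 62 60
f 61 60 64
f 61 64 66
f 61 66 67
f 62 67 63
f 60 62 69
f 64 60 68
f 66 64 65
f 67 66 59



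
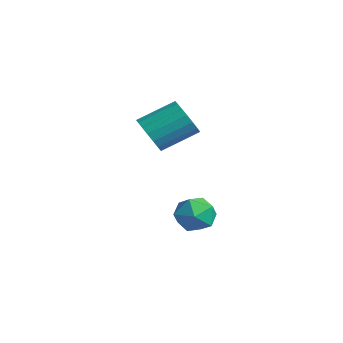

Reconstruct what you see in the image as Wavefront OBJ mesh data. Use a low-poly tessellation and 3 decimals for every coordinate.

v 1.132 3.476 -3.255
v 1.582 3.016 -2.518
v 0.418 2.124 -3.662
v 0.868 1.664 -2.925
v 0.174 2.328 -2.737
v 0.616 3.163 -2.485
v 1.384 1.977 -3.695
v 1.826 2.812 -3.443
v 1.738 2.09 -2.79
v 0.99 2.307 -2.198
v 1.01 2.833 -3.982
v 0.262 3.05 -3.39
v -0.582 1.409 0.896
v 0.111 0.966 1.309
v 0.555 2.468 2.176
v -0.138 2.911 1.764
v 0.285 1.111 0.968
v 0.729 2.613 1.835
v 0.288 1.315 0.613
v 0.732 2.817 1.48
v 0.119 1.538 0.314
v 0.563 3.04 1.182
v -0.189 1.735 0.131
v 0.255 3.237 0.998
v -0.576 1.868 0.099
v -0.132 3.369 0.966
v -0.963 1.91 0.225
v -0.519 3.411 1.092
v -1.275 1.852 0.484
v -0.831 3.354 1.351
v -1.449 1.707 0.825
v -1.005 3.209 1.692
v -1.452 1.503 1.18
v -1.008 3.005 2.047
v -1.283 1.28 1.478
v -0.839 2.782 2.346
v -0.975 1.083 1.662
v -0.531 2.585 2.529
v -0.588 0.951 1.694
v -0.144 2.452 2.561
v -0.201 0.909 1.568
v 0.243 2.41 2.435
f 1 12 6
f 1 6 2
f 1 2 8
f 1 8 11
f 1 11 12
f 2 6 10
f 6 12 5
f 12 11 3
f 11 8 7
f 8 2 9
f 4 10 5
f 4 5 3
f 4 3 7
f 4 7 9
f 4 9 10
f 5 10 6
f 3 5 12
f 7 3 11
f 9 7 8
f 10 9 2
f 14 13 17
f 14 17 15
f 15 17 18
f 15 18 16
f 17 13 19
f 17 19 18
f 18 19 20
f 18 20 16
f 19 13 21
f 19 21 20
f 20 21 22
f 20 22 16
f 21 13 23
f 21 23 22
f 22 23 24
f 22 24 16
f 23 13 25
f 23 25 24
f 24 25 26
f 24 26 16
f 25 13 27
f 25 27 26
f 26 27 28
f 26 28 16
f 27 13 29
f 27 29 28
f 28 29 30
f 28 30 16
f 29 13 31
f 29 31 30
f 30 31 32
f 30 32 16
f 31 13 33
f 31 33 32
f 32 33 34
f 32 34 16
f 33 13 35
f 33 35 34
f 34 35 36
f 34 36 16
f 35 13 37
f 35 37 36
f 36 37 38
f 36 38 16
f 37 13 39
f 37 39 38
f 38 39 40
f 38 40 16
f 39 13 41
f 39 41 40
f 40 41 42
f 40 42 16
f 41 13 14
f 41 14 42
f 42 14 15
f 42 15 16



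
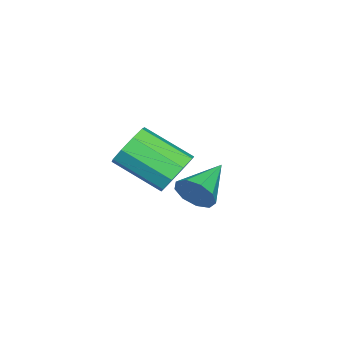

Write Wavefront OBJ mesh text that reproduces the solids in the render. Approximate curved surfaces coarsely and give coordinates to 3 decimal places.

v -2.882 -3.487 -3.972
v -2.596 -3.18 -3.349
v -4.398 -3.213 -3.408
v -2.664 -2.819 -3.707
v -2.834 -2.77 -4.189
v -3.026 -3.057 -4.569
v -3.151 -3.544 -4.669
v -3.15 -4.004 -4.443
v -3.024 -4.223 -3.996
v -2.831 -4.096 -3.538
v -2.662 -3.685 -3.283
v -0.195 -2.918 -1.542
v 0.168 -3.276 -2.159
v 0.219 -4.819 -1.234
v -0.145 -4.462 -0.618
v 0.541 -3.061 -1.821
v 0.592 -4.604 -0.896
v 0.569 -2.779 -1.352
v 0.62 -4.323 -0.428
v 0.24 -2.563 -0.973
v 0.291 -4.106 -0.048
v -0.293 -2.513 -0.86
v -0.242 -4.056 0.065
v -0.781 -2.652 -1.066
v -0.73 -4.196 -0.141
v -0.994 -2.916 -1.495
v -0.943 -4.46 -0.571
v -0.834 -3.181 -1.946
v -0.783 -4.725 -1.022
v -0.375 -3.323 -2.208
v -0.324 -4.867 -1.284
f 2 1 4
f 2 4 3
f 4 1 5
f 4 5 3
f 5 1 6
f 5 6 3
f 6 1 7
f 6 7 3
f 7 1 8
f 7 8 3
f 8 1 9
f 8 9 3
f 9 1 10
f 9 10 3
f 10 1 11
f 10 11 3
f 11 1 2
f 11 2 3
f 13 12 16
f 13 16 14
f 14 16 17
f 14 17 15
f 16 12 18
f 16 18 17
f 17 18 19
f 17 19 15
f 18 12 20
f 18 20 19
f 19 20 21
f 19 21 15
f 20 12 22
f 20 22 21
f 21 22 23
f 21 23 15
f 22 12 24
f 22 24 23
f 23 24 25
f 23 25 15
f 24 12 26
f 24 26 25
f 25 26 27
f 25 27 15
f 26 12 28
f 26 28 27
f 27 28 29
f 27 29 15
f 28 12 30
f 28 30 29
f 29 30 31
f 29 31 15
f 30 12 13
f 30 13 31
f 31 13 14
f 31 14 15



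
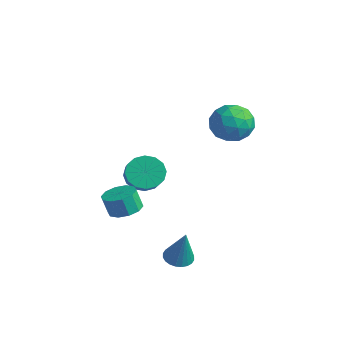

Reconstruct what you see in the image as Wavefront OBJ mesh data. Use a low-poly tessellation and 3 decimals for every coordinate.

v -0.812 2.722 2.773
v 0.04 3.551 2.554
v 0.26 2.009 4.246
v 1.112 2.838 4.027
v 0.04 3.176 4.474
v -0.622 3.616 3.564
v 0.922 1.944 3.236
v 0.26 2.384 2.326
v 1.112 3.07 2.84
v 0.567 3.832 3.605
v -0.267 1.728 3.195
v -0.812 2.49 3.96
v -0.48 3.199 2.534
v 0.78 2.361 4.266
v 0.15 2.559 4.529
v 0.651 3.047 4.4
v -0.869 3.237 3.128
v -0.369 3.725 2.999
v -0.368 3.504 4.128
v 0.669 1.835 3.801
v 1.169 2.323 3.672
v -0.351 2.513 2.4
v 0.15 3.001 2.271
v 0.668 2.056 2.672
v 0.651 3.404 2.574
v 1.281 2.985 3.44
v 1.169 2.459 2.975
v 0.78 2.718 2.44
v 0.33 3.852 3.023
v 0.961 3.433 3.889
v 0.331 3.631 4.152
v -0.059 3.89 3.617
v 0.96 3.569 3.192
v -0.661 2.127 2.911
v -0.03 1.708 3.777
v 0.359 1.67 3.183
v -0.031 1.929 2.648
v -0.981 2.575 3.36
v -0.351 2.156 4.226
v -0.48 2.842 4.36
v -0.869 3.101 3.825
v -0.66 1.991 3.608
v -2.359 -1.862 -2.334
v -1.879 -2.646 -2.374
v -2.142 -2.862 -1.265
v -2.621 -2.078 -1.226
v -1.526 -2.232 -2.209
v -1.789 -2.449 -1.1
v -1.49 -1.677 -2.092
v -1.753 -1.893 -0.984
v -1.787 -1.192 -2.068
v -2.05 -1.409 -0.959
v -2.302 -0.963 -2.145
v -2.564 -1.18 -1.036
v -2.838 -1.078 -2.295
v -3.101 -1.294 -1.186
v -3.191 -1.491 -2.46
v -3.454 -1.708 -1.351
v -3.227 -2.047 -2.576
v -3.49 -2.263 -1.468
v -2.93 -2.531 -2.601
v -3.193 -2.748 -1.492
v -2.416 -2.76 -2.524
v -2.678 -2.977 -1.415
v -4.474 0.79 -1.875
v -3.924 1.685 -1.883
v -2.837 1.025 -0.912
v -3.386 0.13 -0.905
v -4.268 1.734 -1.464
v -3.18 1.074 -0.494
v -4.666 1.53 -1.156
v -3.579 0.87 -0.186
v -5.013 1.128 -1.041
v -3.926 0.468 -0.07
v -5.216 0.636 -1.149
v -4.128 -0.024 -0.178
v -5.219 0.184 -1.452
v -4.132 -0.476 -0.481
v -5.023 -0.105 -1.868
v -3.936 -0.765 -0.897
v -4.68 -0.154 -2.286
v -3.592 -0.814 -1.316
v -4.281 0.05 -2.594
v -3.194 -0.61 -1.624
v -3.934 0.452 -2.71
v -2.847 -0.208 -1.739
v -3.732 0.944 -2.602
v -2.644 0.284 -1.631
v -3.728 1.396 -2.299
v -2.641 0.736 -1.328
v 1.909 -1.808 -3.483
v 2.408 -2.366 -3.661
v 2.551 -1.852 -1.537
v 2.574 -2.121 -3.71
v 2.639 -1.828 -3.725
v 2.593 -1.532 -3.703
v 2.443 -1.278 -3.647
v 2.211 -1.104 -3.567
v 1.933 -1.038 -3.473
v 1.651 -1.089 -3.382
v 1.409 -1.249 -3.305
v 1.243 -1.495 -3.256
v 1.178 -1.788 -3.241
v 1.224 -2.084 -3.263
v 1.375 -2.338 -3.319
v 1.606 -2.511 -3.399
v 1.884 -2.577 -3.493
v 2.166 -2.526 -3.584
f 1 38 17
f 38 12 41
f 17 41 6
f 38 41 17
f 1 17 13
f 17 6 18
f 13 18 2
f 17 18 13
f 1 13 22
f 13 2 23
f 22 23 8
f 13 23 22
f 1 22 34
f 22 8 37
f 34 37 11
f 22 37 34
f 1 34 38
f 34 11 42
f 38 42 12
f 34 42 38
f 2 18 29
f 18 6 32
f 29 32 10
f 18 32 29
f 6 41 19
f 41 12 40
f 19 40 5
f 41 40 19
f 12 42 39
f 42 11 35
f 39 35 3
f 42 35 39
f 11 37 36
f 37 8 24
f 36 24 7
f 37 24 36
f 8 23 28
f 23 2 25
f 28 25 9
f 23 25 28
f 4 30 16
f 30 10 31
f 16 31 5
f 30 31 16
f 4 16 14
f 16 5 15
f 14 15 3
f 16 15 14
f 4 14 21
f 14 3 20
f 21 20 7
f 14 20 21
f 4 21 26
f 21 7 27
f 26 27 9
f 21 27 26
f 4 26 30
f 26 9 33
f 30 33 10
f 26 33 30
f 5 31 19
f 31 10 32
f 19 32 6
f 31 32 19
f 3 15 39
f 15 5 40
f 39 40 12
f 15 40 39
f 7 20 36
f 20 3 35
f 36 35 11
f 20 35 36
f 9 27 28
f 27 7 24
f 28 24 8
f 27 24 28
f 10 33 29
f 33 9 25
f 29 25 2
f 33 25 29
f 44 43 47
f 44 47 45
f 45 47 48
f 45 48 46
f 47 43 49
f 47 49 48
f 48 49 50
f 48 50 46
f 49 43 51
f 49 51 50
f 50 51 52
f 50 52 46
f 51 43 53
f 51 53 52
f 52 53 54
f 52 54 46
f 53 43 55
f 53 55 54
f 54 55 56
f 54 56 46
f 55 43 57
f 55 57 56
f 56 57 58
f 56 58 46
f 57 43 59
f 57 59 58
f 58 59 60
f 58 60 46
f 59 43 61
f 59 61 60
f 60 61 62
f 60 62 46
f 61 43 63
f 61 63 62
f 62 63 64
f 62 64 46
f 63 43 44
f 63 44 64
f 64 44 45
f 64 45 46
f 66 65 69
f 66 69 67
f 67 69 70
f 67 70 68
f 69 65 71
f 69 71 70
f 70 71 72
f 70 72 68
f 71 65 73
f 71 73 72
f 72 73 74
f 72 74 68
f 73 65 75
f 73 75 74
f 74 75 76
f 74 76 68
f 75 65 77
f 75 77 76
f 76 77 78
f 76 78 68
f 77 65 79
f 77 79 78
f 78 79 80
f 78 80 68
f 79 65 81
f 79 81 80
f 80 81 82
f 80 82 68
f 81 65 83
f 81 83 82
f 82 83 84
f 82 84 68
f 83 65 85
f 83 85 84
f 84 85 86
f 84 86 68
f 85 65 87
f 85 87 86
f 86 87 88
f 86 88 68
f 87 65 89
f 87 89 88
f 88 89 90
f 88 90 68
f 89 65 66
f 89 66 90
f 90 66 67
f 90 67 68
f 92 91 94
f 92 94 93
f 94 91 95
f 94 95 93
f 95 91 96
f 95 96 93
f 96 91 97
f 96 97 93
f 97 91 98
f 97 98 93
f 98 91 99
f 98 99 93
f 99 91 100
f 99 100 93
f 100 91 101
f 100 101 93
f 101 91 102
f 101 102 93
f 102 91 103
f 102 103 93
f 103 91 104
f 103 104 93
f 104 91 105
f 104 105 93
f 105 91 106
f 105 106 93
f 106 91 107
f 106 107 93
f 107 91 108
f 107 108 93
f 108 91 92
f 108 92 93



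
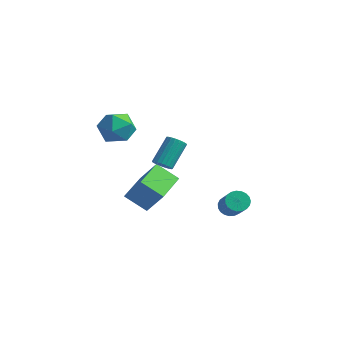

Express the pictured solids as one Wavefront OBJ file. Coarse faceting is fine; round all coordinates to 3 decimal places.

v 0.15 -0.831 1.202
v 0.744 -0.944 1.34
v 0.684 0.378 2.676
v 0.09 0.491 2.538
v 0.765 -0.761 1.16
v 0.705 0.561 2.496
v 0.679 -0.59 0.987
v 0.619 0.732 2.323
v 0.502 -0.46 0.851
v 0.442 0.861 2.187
v 0.264 -0.395 0.776
v 0.205 0.926 2.112
v 0.007 -0.405 0.775
v -0.053 0.916 2.11
v -0.226 -0.489 0.847
v -0.286 0.833 2.183
v -0.394 -0.632 0.981
v -0.454 0.69 2.317
v -0.468 -0.809 1.153
v -0.528 0.513 2.489
v -0.435 -0.99 1.333
v -0.495 0.332 2.669
v -0.301 -1.143 1.491
v -0.36 0.178 2.827
v -0.089 -1.243 1.599
v -0.148 0.079 2.935
v 0.165 -1.271 1.638
v 0.105 0.05 2.974
v 0.415 -1.223 1.602
v 0.355 0.098 2.938
v 0.62 -1.107 1.497
v 0.56 0.214 2.833
v -0.914 -0.886 -2.804
v -2.145 -1.37 -1.87
v -1.461 1.155 -2.469
v -2.693 0.671 -1.535
v 0.233 -0.831 -1.265
v -0.999 -1.315 -0.331
v -0.315 1.21 -0.93
v -1.546 0.726 0.004
v -4.439 -0.154 3.329
v -3.404 0.466 3.509
v -3.536 -1.266 1.971
v -2.501 -0.646 2.151
v -2.928 -1.386 3.022
v -3.486 -0.699 3.861
v -3.454 -0.101 1.619
v -4.012 0.586 2.458
v -2.796 0.499 2.452
v -2.47 -0.295 3.319
v -4.47 -0.505 2.161
v -4.144 -1.299 3.028
v 3.044 1.524 -2.04
v 3.599 1.861 -2.329
v 4.75 1.012 -1.109
v 4.196 0.676 -0.82
v 3.515 2.05 -2.118
v 4.666 1.201 -0.898
v 3.35 2.149 -1.894
v 4.501 1.3 -0.674
v 3.132 2.139 -1.695
v 4.283 1.29 -0.475
v 2.899 2.023 -1.556
v 4.05 1.174 -0.336
v 2.691 1.821 -1.5
v 3.842 0.972 -0.28
v 2.544 1.567 -1.538
v 3.696 0.718 -0.318
v 2.484 1.307 -1.662
v 3.635 0.458 -0.443
v 2.52 1.084 -1.852
v 3.672 0.235 -0.633
v 2.648 0.937 -2.075
v 3.799 0.088 -0.855
v 2.843 0.891 -2.291
v 3.995 0.042 -1.071
v 3.074 0.956 -2.464
v 4.225 0.107 -1.244
v 3.299 1.118 -2.563
v 4.451 0.269 -1.344
v 3.481 1.351 -2.572
v 4.632 0.502 -1.353
v 3.586 1.614 -2.489
v 4.738 0.765 -1.27
f 2 1 5
f 2 5 3
f 3 5 6
f 3 6 4
f 5 1 7
f 5 7 6
f 6 7 8
f 6 8 4
f 7 1 9
f 7 9 8
f 8 9 10
f 8 10 4
f 9 1 11
f 9 11 10
f 10 11 12
f 10 12 4
f 11 1 13
f 11 13 12
f 12 13 14
f 12 14 4
f 13 1 15
f 13 15 14
f 14 15 16
f 14 16 4
f 15 1 17
f 15 17 16
f 16 17 18
f 16 18 4
f 17 1 19
f 17 19 18
f 18 19 20
f 18 20 4
f 19 1 21
f 19 21 20
f 20 21 22
f 20 22 4
f 21 1 23
f 21 23 22
f 22 23 24
f 22 24 4
f 23 1 25
f 23 25 24
f 24 25 26
f 24 26 4
f 25 1 27
f 25 27 26
f 26 27 28
f 26 28 4
f 27 1 29
f 27 29 28
f 28 29 30
f 28 30 4
f 29 1 31
f 29 31 30
f 30 31 32
f 30 32 4
f 31 1 2
f 31 2 32
f 32 2 3
f 32 3 4
f 34 36 33
f 37 34 33
f 33 36 35
f 35 37 33
f 34 40 36
f 38 34 37
f 38 40 34
f 36 40 35
f 39 37 35
f 35 40 39
f 39 38 37
f 40 38 39
f 41 52 46
f 41 46 42
f 41 42 48
f 41 48 51
f 41 51 52
f 42 46 50
f 46 52 45
f 52 51 43
f 51 48 47
f 48 42 49
f 44 50 45
f 44 45 43
f 44 43 47
f 44 47 49
f 44 49 50
f 45 50 46
f 43 45 52
f 47 43 51
f 49 47 48
f 50 49 42
f 54 53 57
f 54 57 55
f 55 57 58
f 55 58 56
f 57 53 59
f 57 59 58
f 58 59 60
f 58 60 56
f 59 53 61
f 59 61 60
f 60 61 62
f 60 62 56
f 61 53 63
f 61 63 62
f 62 63 64
f 62 64 56
f 63 53 65
f 63 65 64
f 64 65 66
f 64 66 56
f 65 53 67
f 65 67 66
f 66 67 68
f 66 68 56
f 67 53 69
f 67 69 68
f 68 69 70
f 68 70 56
f 69 53 71
f 69 71 70
f 70 71 72
f 70 72 56
f 71 53 73
f 71 73 72
f 72 73 74
f 72 74 56
f 73 53 75
f 73 75 74
f 74 75 76
f 74 76 56
f 75 53 77
f 75 77 76
f 76 77 78
f 76 78 56
f 77 53 79
f 77 79 78
f 78 79 80
f 78 80 56
f 79 53 81
f 79 81 80
f 80 81 82
f 80 82 56
f 81 53 83
f 81 83 82
f 82 83 84
f 82 84 56
f 83 53 54
f 83 54 84
f 84 54 55
f 84 55 56



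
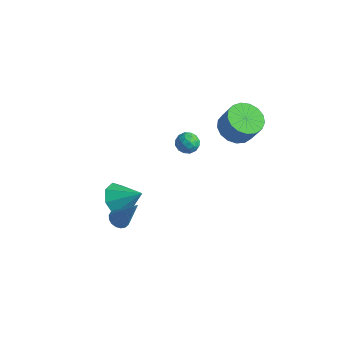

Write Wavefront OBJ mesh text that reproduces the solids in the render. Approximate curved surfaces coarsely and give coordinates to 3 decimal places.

v -1.865 0.315 0.585
v -1.489 0.091 1.054
v -1.991 -0.651 0.226
v -1.615 -0.875 0.695
v -2.195 -0.638 0.834
v -2.117 -0.041 1.056
v -1.363 -0.519 0.224
v -1.285 0.078 0.446
v -1.179 -0.424 0.831
v -1.693 -0.498 1.208
v -1.787 -0.062 0.072
v -2.301 -0.136 0.449
v -1.666 0.287 0.851
v -1.814 -0.847 0.429
v -2.155 -0.708 0.51
v -1.934 -0.84 0.786
v -2.035 0.21 0.852
v -1.814 0.078 1.128
v -2.229 -0.35 0.998
v -1.666 -0.638 0.152
v -1.445 -0.77 0.428
v -1.546 0.28 0.494
v -1.325 0.148 0.77
v -1.251 -0.21 0.282
v -1.263 -0.147 0.996
v -1.337 -0.714 0.784
v -1.189 -0.505 0.508
v -1.143 -0.155 0.638
v -1.565 -0.19 1.217
v -1.639 -0.757 1.006
v -1.979 -0.618 1.088
v -1.934 -0.268 1.218
v -1.382 -0.493 1.086
v -1.841 0.197 0.274
v -1.915 -0.37 0.063
v -1.546 -0.292 0.062
v -1.501 0.058 0.192
v -2.143 0.154 0.496
v -2.217 -0.413 0.284
v -2.337 -0.405 0.642
v -2.291 -0.055 0.772
v -2.098 -0.067 0.194
v -4.482 -2.317 -4.342
v -3.776 -2.691 -4.993
v -3.338 -1.803 -3.398
v -3.975 -1.946 -5.158
v -4.47 -1.418 -4.846
v -4.973 -1.417 -4.238
v -5.187 -1.943 -3.691
v -4.989 -2.688 -3.526
v -4.494 -3.216 -3.839
v -3.991 -3.217 -4.447
v -3.09 -3.757 -3.757
v -2.602 -3.846 -4.037
v -2.11 -3.463 -2.143
v -2.642 -3.577 -4.061
v -2.786 -3.35 -4.015
v -2.999 -3.216 -3.91
v -3.233 -3.205 -3.77
v -3.434 -3.321 -3.627
v -3.556 -3.537 -3.513
v -3.572 -3.803 -3.456
v -3.477 -4.059 -3.467
v -3.293 -4.245 -3.544
v -3.063 -4.32 -3.67
v -2.839 -4.265 -3.816
v -2.673 -4.094 -3.949
v -1.341 2.898 -0.284
v -0.487 3.089 -0.746
v 0.155 3.093 0.441
v -0.699 2.902 0.904
v -0.663 3.519 -0.652
v -0.021 3.523 0.535
v -0.995 3.806 -0.474
v -0.353 3.81 0.714
v -1.406 3.885 -0.252
v -0.764 3.889 0.936
v -1.802 3.738 -0.037
v -1.16 3.743 1.15
v -2.093 3.399 0.121
v -1.451 3.403 1.308
v -2.211 2.945 0.186
v -1.569 2.949 1.374
v -2.13 2.48 0.144
v -1.488 2.484 1.332
v -1.868 2.111 0.004
v -1.226 2.115 1.191
v -1.485 1.922 -0.202
v -0.844 1.926 0.985
v -1.07 1.957 -0.427
v -0.428 1.961 0.76
v -0.716 2.207 -0.619
v -0.074 2.211 0.568
v -0.506 2.616 -0.734
v 0.136 2.62 0.453
f 1 38 17
f 38 12 41
f 17 41 6
f 38 41 17
f 1 17 13
f 17 6 18
f 13 18 2
f 17 18 13
f 1 13 22
f 13 2 23
f 22 23 8
f 13 23 22
f 1 22 34
f 22 8 37
f 34 37 11
f 22 37 34
f 1 34 38
f 34 11 42
f 38 42 12
f 34 42 38
f 2 18 29
f 18 6 32
f 29 32 10
f 18 32 29
f 6 41 19
f 41 12 40
f 19 40 5
f 41 40 19
f 12 42 39
f 42 11 35
f 39 35 3
f 42 35 39
f 11 37 36
f 37 8 24
f 36 24 7
f 37 24 36
f 8 23 28
f 23 2 25
f 28 25 9
f 23 25 28
f 4 30 16
f 30 10 31
f 16 31 5
f 30 31 16
f 4 16 14
f 16 5 15
f 14 15 3
f 16 15 14
f 4 14 21
f 14 3 20
f 21 20 7
f 14 20 21
f 4 21 26
f 21 7 27
f 26 27 9
f 21 27 26
f 4 26 30
f 26 9 33
f 30 33 10
f 26 33 30
f 5 31 19
f 31 10 32
f 19 32 6
f 31 32 19
f 3 15 39
f 15 5 40
f 39 40 12
f 15 40 39
f 7 20 36
f 20 3 35
f 36 35 11
f 20 35 36
f 9 27 28
f 27 7 24
f 28 24 8
f 27 24 28
f 10 33 29
f 33 9 25
f 29 25 2
f 33 25 29
f 44 43 46
f 44 46 45
f 46 43 47
f 46 47 45
f 47 43 48
f 47 48 45
f 48 43 49
f 48 49 45
f 49 43 50
f 49 50 45
f 50 43 51
f 50 51 45
f 51 43 52
f 51 52 45
f 52 43 44
f 52 44 45
f 54 53 56
f 54 56 55
f 56 53 57
f 56 57 55
f 57 53 58
f 57 58 55
f 58 53 59
f 58 59 55
f 59 53 60
f 59 60 55
f 60 53 61
f 60 61 55
f 61 53 62
f 61 62 55
f 62 53 63
f 62 63 55
f 63 53 64
f 63 64 55
f 64 53 65
f 64 65 55
f 65 53 66
f 65 66 55
f 66 53 67
f 66 67 55
f 67 53 54
f 67 54 55
f 69 68 72
f 69 72 70
f 70 72 73
f 70 73 71
f 72 68 74
f 72 74 73
f 73 74 75
f 73 75 71
f 74 68 76
f 74 76 75
f 75 76 77
f 75 77 71
f 76 68 78
f 76 78 77
f 77 78 79
f 77 79 71
f 78 68 80
f 78 80 79
f 79 80 81
f 79 81 71
f 80 68 82
f 80 82 81
f 81 82 83
f 81 83 71
f 82 68 84
f 82 84 83
f 83 84 85
f 83 85 71
f 84 68 86
f 84 86 85
f 85 86 87
f 85 87 71
f 86 68 88
f 86 88 87
f 87 88 89
f 87 89 71
f 88 68 90
f 88 90 89
f 89 90 91
f 89 91 71
f 90 68 92
f 90 92 91
f 91 92 93
f 91 93 71
f 92 68 94
f 92 94 93
f 93 94 95
f 93 95 71
f 94 68 69
f 94 69 95
f 95 69 70
f 95 70 71



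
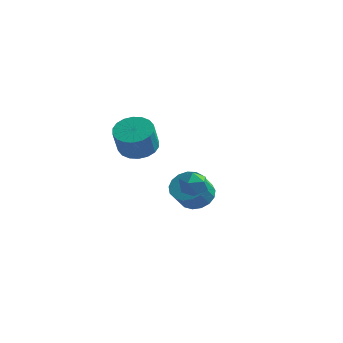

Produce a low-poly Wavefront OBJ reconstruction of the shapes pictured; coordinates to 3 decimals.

v 2.261 1.429 -3.055
v 2.792 0.721 -3.519
v 2.611 -0.077 -2.51
v 2.079 0.631 -2.045
v 3.12 0.964 -3.268
v 2.938 0.165 -2.259
v 3.25 1.313 -2.969
v 3.069 0.515 -1.959
v 3.154 1.689 -2.689
v 2.973 0.891 -1.679
v 2.853 2.006 -2.492
v 2.672 1.207 -1.483
v 2.417 2.19 -2.425
v 2.235 1.392 -1.415
v 1.945 2.2 -2.502
v 1.763 1.402 -1.492
v 1.545 2.034 -2.706
v 1.363 1.235 -1.696
v 1.309 1.729 -2.989
v 1.127 0.93 -1.98
v 1.291 1.355 -3.288
v 1.11 0.557 -2.278
v 1.496 0.998 -3.533
v 1.314 0.2 -2.523
v 1.875 0.74 -3.669
v 1.694 -0.058 -2.659
v 2.343 0.64 -3.664
v 2.162 -0.158 -2.654
v 3.706 -1.992 -0.322
v 4.333 -2.463 -0.239
v 3.007 -2.797 0.379
v 3.634 -3.268 0.462
v 3.621 -2.563 0.815
v 4.053 -2.066 0.382
v 3.287 -3.194 -0.242
v 3.719 -2.697 -0.675
v 4.074 -3.206 -0.189
v 4.28 -2.817 0.464
v 3.06 -2.443 -0.324
v 3.266 -2.054 0.329
v 1.222 -3.447 2.583
v 2.169 -3.704 2.455
v 2.185 -4.33 3.829
v 1.238 -4.073 3.957
v 2.2 -3.304 2.637
v 2.216 -3.93 4.011
v 2.037 -2.932 2.808
v 2.053 -3.559 4.182
v 1.713 -2.662 2.935
v 1.729 -3.289 4.309
v 1.291 -2.548 2.992
v 1.307 -3.174 4.366
v 0.856 -2.611 2.968
v 0.872 -3.238 4.342
v 0.493 -2.841 2.868
v 0.509 -3.467 4.242
v 0.275 -3.19 2.711
v 0.291 -3.816 4.085
v 0.244 -3.59 2.529
v 0.26 -4.216 3.903
v 0.407 -3.961 2.358
v 0.423 -4.588 3.732
v 0.731 -4.231 2.231
v 0.747 -4.858 3.605
v 1.153 -4.346 2.174
v 1.169 -4.972 3.548
v 1.588 -4.282 2.198
v 1.604 -4.909 3.572
v 1.951 -4.053 2.298
v 1.967 -4.679 3.672
f 2 1 5
f 2 5 3
f 3 5 6
f 3 6 4
f 5 1 7
f 5 7 6
f 6 7 8
f 6 8 4
f 7 1 9
f 7 9 8
f 8 9 10
f 8 10 4
f 9 1 11
f 9 11 10
f 10 11 12
f 10 12 4
f 11 1 13
f 11 13 12
f 12 13 14
f 12 14 4
f 13 1 15
f 13 15 14
f 14 15 16
f 14 16 4
f 15 1 17
f 15 17 16
f 16 17 18
f 16 18 4
f 17 1 19
f 17 19 18
f 18 19 20
f 18 20 4
f 19 1 21
f 19 21 20
f 20 21 22
f 20 22 4
f 21 1 23
f 21 23 22
f 22 23 24
f 22 24 4
f 23 1 25
f 23 25 24
f 24 25 26
f 24 26 4
f 25 1 27
f 25 27 26
f 26 27 28
f 26 28 4
f 27 1 2
f 27 2 28
f 28 2 3
f 28 3 4
f 29 40 34
f 29 34 30
f 29 30 36
f 29 36 39
f 29 39 40
f 30 34 38
f 34 40 33
f 40 39 31
f 39 36 35
f 36 30 37
f 32 38 33
f 32 33 31
f 32 31 35
f 32 35 37
f 32 37 38
f 33 38 34
f 31 33 40
f 35 31 39
f 37 35 36
f 38 37 30
f 42 41 45
f 42 45 43
f 43 45 46
f 43 46 44
f 45 41 47
f 45 47 46
f 46 47 48
f 46 48 44
f 47 41 49
f 47 49 48
f 48 49 50
f 48 50 44
f 49 41 51
f 49 51 50
f 50 51 52
f 50 52 44
f 51 41 53
f 51 53 52
f 52 53 54
f 52 54 44
f 53 41 55
f 53 55 54
f 54 55 56
f 54 56 44
f 55 41 57
f 55 57 56
f 56 57 58
f 56 58 44
f 57 41 59
f 57 59 58
f 58 59 60
f 58 60 44
f 59 41 61
f 59 61 60
f 60 61 62
f 60 62 44
f 61 41 63
f 61 63 62
f 62 63 64
f 62 64 44
f 63 41 65
f 63 65 64
f 64 65 66
f 64 66 44
f 65 41 67
f 65 67 66
f 66 67 68
f 66 68 44
f 67 41 69
f 67 69 68
f 68 69 70
f 68 70 44
f 69 41 42
f 69 42 70
f 70 42 43
f 70 43 44



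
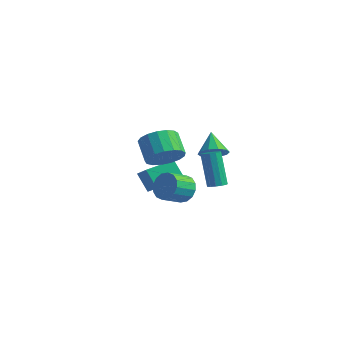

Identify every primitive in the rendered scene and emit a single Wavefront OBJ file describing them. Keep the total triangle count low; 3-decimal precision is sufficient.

v -4.384 1.257 -2.676
v -5.183 1.247 -1.551
v -3.915 2.917 -2.328
v -4.713 2.907 -1.203
v -3.167 0.733 -1.817
v -3.965 0.723 -0.692
v -2.697 2.393 -1.469
v -3.496 2.383 -0.344
v -0.254 -0.235 -0.587
v 0.426 -0.058 -0.008
v 0.253 -1.268 0.565
v -0.426 -1.445 -0.013
v 0.038 0.1 0.208
v -0.135 -1.11 0.781
v -0.428 0.168 0.21
v -0.601 -1.042 0.784
v -0.847 0.128 -0
v -1.02 -1.082 0.573
v -1.108 -0.009 -0.368
v -1.28 -1.219 0.205
v -1.139 -0.207 -0.795
v -1.312 -1.417 -0.221
v -0.933 -0.412 -1.165
v -1.106 -1.622 -0.592
v -0.545 -0.57 -1.381
v -0.718 -1.78 -0.808
v -0.079 -0.638 -1.384
v -0.252 -1.848 -0.81
v 0.34 -0.598 -1.173
v 0.167 -1.808 -0.6
v 0.6 -0.461 -0.805
v 0.428 -1.671 -0.232
v 0.632 -0.263 -0.379
v 0.459 -1.473 0.195
v 3.079 -1.275 1.137
v 3.382 -1.678 1.301
v 2.663 -1.408 3.288
v 2.361 -1.005 3.123
v 3.548 -1.432 1.328
v 2.83 -1.162 3.314
v 3.566 -1.135 1.294
v 2.847 -0.865 3.28
v 3.429 -0.884 1.21
v 2.71 -0.613 3.197
v 3.181 -0.756 1.103
v 2.462 -0.486 3.09
v 2.901 -0.793 1.007
v 2.182 -0.523 2.993
v 2.677 -0.983 0.952
v 1.959 -0.713 2.938
v 2.581 -1.266 0.955
v 1.863 -0.996 2.942
v 2.644 -1.552 1.017
v 1.925 -1.282 3.003
v 2.844 -1.75 1.116
v 2.125 -1.479 3.103
v 3.119 -1.797 1.222
v 2.401 -1.527 3.209
v 0.495 -2.351 2.631
v 1.208 -2.459 3.422
v 0.217 -1.978 4.38
v -0.495 -1.869 3.589
v 1.28 -1.98 3.256
v 0.29 -1.498 4.214
v 1.173 -1.586 2.947
v 0.183 -1.104 3.906
v 0.911 -1.367 2.566
v -0.08 -0.885 3.524
v 0.553 -1.373 2.199
v -0.437 -0.892 3.158
v 0.182 -1.604 1.932
v -0.808 -1.122 2.89
v -0.117 -2.005 1.824
v -1.108 -1.524 2.782
v -0.276 -2.486 1.902
v -1.266 -2.004 2.86
v -0.258 -2.936 2.146
v -1.249 -2.454 3.104
v -0.068 -3.251 2.501
v -1.058 -2.77 3.46
v 0.252 -3.361 2.887
v -0.739 -2.879 3.845
v 0.627 -3.239 3.213
v -0.364 -2.757 4.171
v 0.972 -2.914 3.406
v -0.019 -2.432 4.365
v 0.236 1.528 1.62
v 0.946 1.732 2.021
v -0.576 2.192 2.72
v 0.826 2.12 1.698
v 0.481 2.282 1.345
v 0.043 2.156 1.098
v -0.322 1.79 1.05
v -0.474 1.324 1.22
v -0.354 0.935 1.543
v -0.01 0.773 1.895
v 0.429 0.899 2.143
v 0.794 1.265 2.191
f 2 4 1
f 5 2 1
f 1 4 3
f 3 5 1
f 2 8 4
f 6 2 5
f 6 8 2
f 4 8 3
f 7 5 3
f 3 8 7
f 7 6 5
f 8 6 7
f 10 9 13
f 10 13 11
f 11 13 14
f 11 14 12
f 13 9 15
f 13 15 14
f 14 15 16
f 14 16 12
f 15 9 17
f 15 17 16
f 16 17 18
f 16 18 12
f 17 9 19
f 17 19 18
f 18 19 20
f 18 20 12
f 19 9 21
f 19 21 20
f 20 21 22
f 20 22 12
f 21 9 23
f 21 23 22
f 22 23 24
f 22 24 12
f 23 9 25
f 23 25 24
f 24 25 26
f 24 26 12
f 25 9 27
f 25 27 26
f 26 27 28
f 26 28 12
f 27 9 29
f 27 29 28
f 28 29 30
f 28 30 12
f 29 9 31
f 29 31 30
f 30 31 32
f 30 32 12
f 31 9 33
f 31 33 32
f 32 33 34
f 32 34 12
f 33 9 10
f 33 10 34
f 34 10 11
f 34 11 12
f 36 35 39
f 36 39 37
f 37 39 40
f 37 40 38
f 39 35 41
f 39 41 40
f 40 41 42
f 40 42 38
f 41 35 43
f 41 43 42
f 42 43 44
f 42 44 38
f 43 35 45
f 43 45 44
f 44 45 46
f 44 46 38
f 45 35 47
f 45 47 46
f 46 47 48
f 46 48 38
f 47 35 49
f 47 49 48
f 48 49 50
f 48 50 38
f 49 35 51
f 49 51 50
f 50 51 52
f 50 52 38
f 51 35 53
f 51 53 52
f 52 53 54
f 52 54 38
f 53 35 55
f 53 55 54
f 54 55 56
f 54 56 38
f 55 35 57
f 55 57 56
f 56 57 58
f 56 58 38
f 57 35 36
f 57 36 58
f 58 36 37
f 58 37 38
f 60 59 63
f 60 63 61
f 61 63 64
f 61 64 62
f 63 59 65
f 63 65 64
f 64 65 66
f 64 66 62
f 65 59 67
f 65 67 66
f 66 67 68
f 66 68 62
f 67 59 69
f 67 69 68
f 68 69 70
f 68 70 62
f 69 59 71
f 69 71 70
f 70 71 72
f 70 72 62
f 71 59 73
f 71 73 72
f 72 73 74
f 72 74 62
f 73 59 75
f 73 75 74
f 74 75 76
f 74 76 62
f 75 59 77
f 75 77 76
f 76 77 78
f 76 78 62
f 77 59 79
f 77 79 78
f 78 79 80
f 78 80 62
f 79 59 81
f 79 81 80
f 80 81 82
f 80 82 62
f 81 59 83
f 81 83 82
f 82 83 84
f 82 84 62
f 83 59 85
f 83 85 84
f 84 85 86
f 84 86 62
f 85 59 60
f 85 60 86
f 86 60 61
f 86 61 62
f 88 87 90
f 88 90 89
f 90 87 91
f 90 91 89
f 91 87 92
f 91 92 89
f 92 87 93
f 92 93 89
f 93 87 94
f 93 94 89
f 94 87 95
f 94 95 89
f 95 87 96
f 95 96 89
f 96 87 97
f 96 97 89
f 97 87 98
f 97 98 89
f 98 87 88
f 98 88 89



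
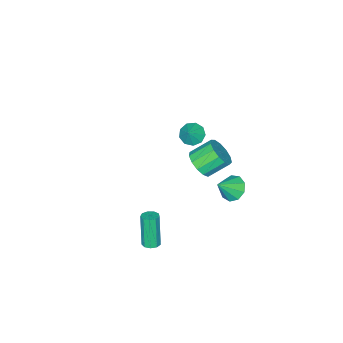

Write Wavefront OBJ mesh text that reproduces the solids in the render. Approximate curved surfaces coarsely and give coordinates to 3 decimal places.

v -2.679 0.504 -3.796
v -2.135 0.244 -4.437
v -1.641 0.276 -2.824
v -2.084 0.837 -4.352
v -2.311 1.275 -4.007
v -2.711 1.352 -3.564
v -3.095 1.032 -3.229
v -3.285 0.465 -3.159
v -3.19 -0.084 -3.388
v -2.857 -0.358 -3.808
v -2.44 -0.228 -4.222
v -4.064 -3.95 -2.835
v -3.667 -3.48 -3.329
v -3.416 -3.67 -2.045
v -4.069 -3.205 -3.096
v -4.47 -3.279 -2.741
v -4.68 -3.667 -2.429
v -4.603 -4.188 -2.308
v -4.274 -4.598 -2.433
v -3.846 -4.704 -2.746
v -3.521 -4.459 -3.101
v -3.45 -3.975 -3.331
v 0.01 0.459 0.461
v 0.54 1.223 0.448
v -0.419 1.905 1.346
v -0.95 1.141 1.359
v 0.202 1.271 0.051
v -0.757 1.953 0.948
v -0.197 1.062 -0.217
v -1.156 1.743 0.681
v -0.53 0.661 -0.269
v -1.49 1.342 0.629
v -0.692 0.196 -0.089
v -1.652 0.877 0.809
v -0.631 -0.185 0.265
v -1.591 0.496 1.163
v -0.367 -0.362 0.682
v -1.326 0.319 1.58
v 0.017 -0.278 1.028
v -0.942 0.404 1.926
v 0.399 0.041 1.195
v -0.561 0.722 2.092
v 0.657 0.492 1.128
v -0.302 1.173 2.026
v 0.71 0.933 0.85
v -0.25 1.614 1.748
v 4.046 0.741 -3.533
v 4.557 0.734 -3.438
v 4.185 0.292 -1.471
v 3.674 0.299 -1.567
v 4.429 1.062 -3.389
v 4.057 0.62 -1.422
v 4.121 1.24 -3.407
v 3.749 0.798 -1.44
v 3.779 1.184 -3.484
v 3.406 0.742 -1.518
v 3.561 0.921 -3.585
v 3.189 0.479 -1.618
v 3.57 0.574 -3.661
v 3.198 0.132 -1.694
v 3.802 0.305 -3.678
v 3.43 -0.137 -1.711
v 4.148 0.24 -3.627
v 3.776 -0.202 -1.66
v 4.446 0.409 -3.532
v 4.074 -0.033 -1.565
f 2 1 4
f 2 4 3
f 4 1 5
f 4 5 3
f 5 1 6
f 5 6 3
f 6 1 7
f 6 7 3
f 7 1 8
f 7 8 3
f 8 1 9
f 8 9 3
f 9 1 10
f 9 10 3
f 10 1 11
f 10 11 3
f 11 1 2
f 11 2 3
f 13 12 15
f 13 15 14
f 15 12 16
f 15 16 14
f 16 12 17
f 16 17 14
f 17 12 18
f 17 18 14
f 18 12 19
f 18 19 14
f 19 12 20
f 19 20 14
f 20 12 21
f 20 21 14
f 21 12 22
f 21 22 14
f 22 12 13
f 22 13 14
f 24 23 27
f 24 27 25
f 25 27 28
f 25 28 26
f 27 23 29
f 27 29 28
f 28 29 30
f 28 30 26
f 29 23 31
f 29 31 30
f 30 31 32
f 30 32 26
f 31 23 33
f 31 33 32
f 32 33 34
f 32 34 26
f 33 23 35
f 33 35 34
f 34 35 36
f 34 36 26
f 35 23 37
f 35 37 36
f 36 37 38
f 36 38 26
f 37 23 39
f 37 39 38
f 38 39 40
f 38 40 26
f 39 23 41
f 39 41 40
f 40 41 42
f 40 42 26
f 41 23 43
f 41 43 42
f 42 43 44
f 42 44 26
f 43 23 45
f 43 45 44
f 44 45 46
f 44 46 26
f 45 23 24
f 45 24 46
f 46 24 25
f 46 25 26
f 48 47 51
f 48 51 49
f 49 51 52
f 49 52 50
f 51 47 53
f 51 53 52
f 52 53 54
f 52 54 50
f 53 47 55
f 53 55 54
f 54 55 56
f 54 56 50
f 55 47 57
f 55 57 56
f 56 57 58
f 56 58 50
f 57 47 59
f 57 59 58
f 58 59 60
f 58 60 50
f 59 47 61
f 59 61 60
f 60 61 62
f 60 62 50
f 61 47 63
f 61 63 62
f 62 63 64
f 62 64 50
f 63 47 65
f 63 65 64
f 64 65 66
f 64 66 50
f 65 47 48
f 65 48 66
f 66 48 49
f 66 49 50

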